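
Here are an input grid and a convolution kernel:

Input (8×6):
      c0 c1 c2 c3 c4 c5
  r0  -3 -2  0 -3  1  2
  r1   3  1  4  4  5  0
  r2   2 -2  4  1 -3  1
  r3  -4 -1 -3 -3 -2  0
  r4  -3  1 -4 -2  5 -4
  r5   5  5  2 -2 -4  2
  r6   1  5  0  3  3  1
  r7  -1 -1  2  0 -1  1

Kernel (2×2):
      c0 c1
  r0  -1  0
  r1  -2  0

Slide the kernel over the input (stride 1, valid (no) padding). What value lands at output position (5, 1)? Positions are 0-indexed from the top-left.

The receptive field on the input at this output position is [5 2 / 5 0]. Elementwise product with the kernel and sum: 5·-1 + 5·-2.

-15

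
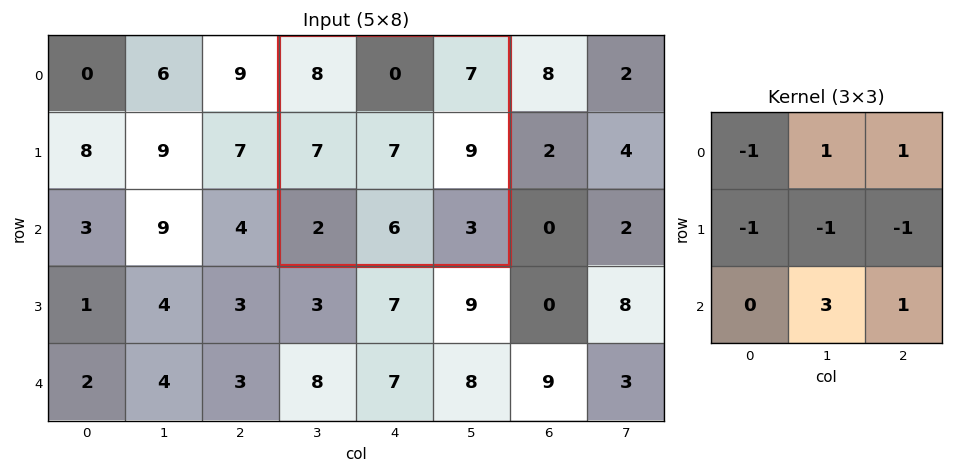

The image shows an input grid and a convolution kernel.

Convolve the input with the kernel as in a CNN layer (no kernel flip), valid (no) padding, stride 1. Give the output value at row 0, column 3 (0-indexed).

The receptive field on the input at this output position is [8 0 7 / 7 7 9 / 2 6 3]. Elementwise product with the kernel and sum: 8·-1 + 0·1 + 7·1 + 7·-1 + 7·-1 + 9·-1 + 6·3 + 3·1.

-3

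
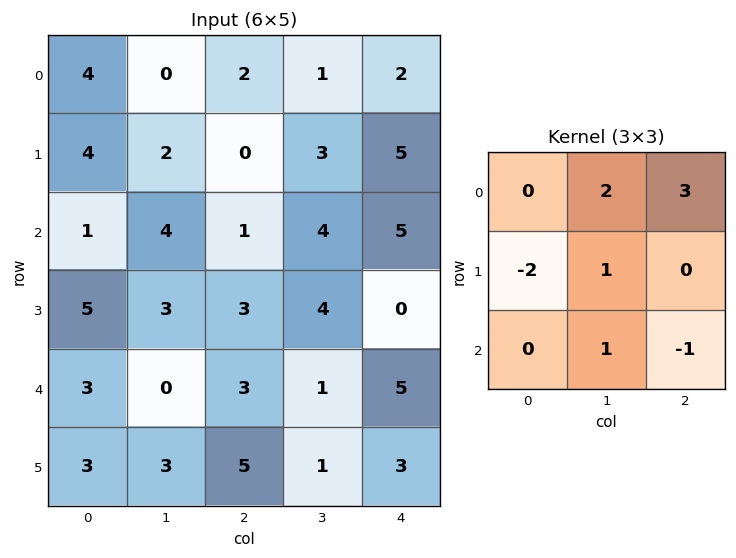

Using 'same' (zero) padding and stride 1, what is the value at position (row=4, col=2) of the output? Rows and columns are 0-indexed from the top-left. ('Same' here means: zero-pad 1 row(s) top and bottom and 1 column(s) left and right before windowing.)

25

The receptive field on the zero-padded input at this output position is [3 3 4 / 0 3 1 / 3 5 1]. Elementwise product with the kernel and sum: 3·2 + 4·3 + 0·-2 + 3·1 + 5·1 + 1·-1.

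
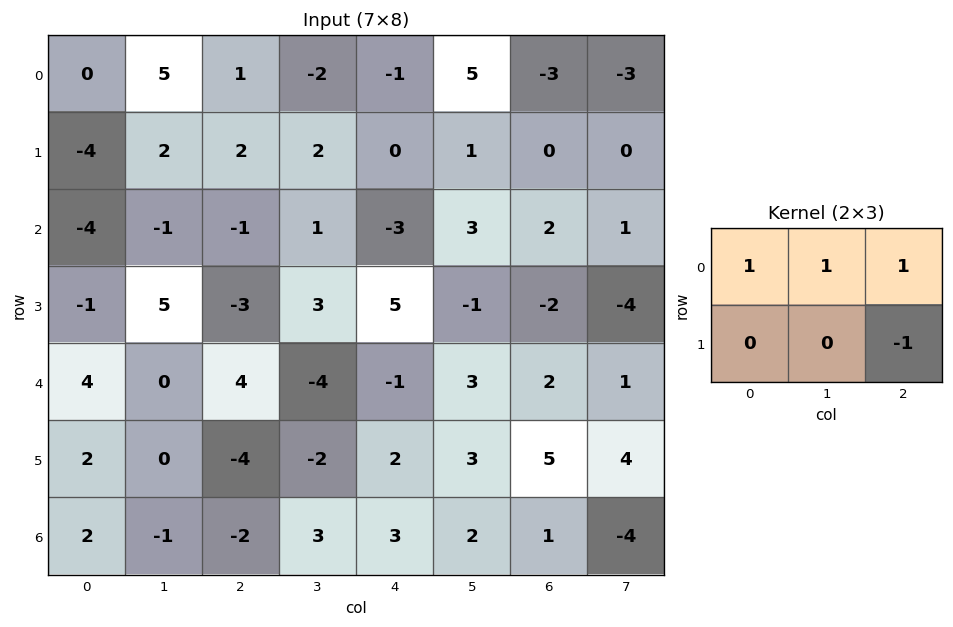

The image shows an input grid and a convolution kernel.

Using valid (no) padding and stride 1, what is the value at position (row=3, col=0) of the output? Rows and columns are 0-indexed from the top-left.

The receptive field on the input at this output position is [-1 5 -3 / 4 0 4]. Elementwise product with the kernel and sum: -1·1 + 5·1 + -3·1 + 4·-1.

-3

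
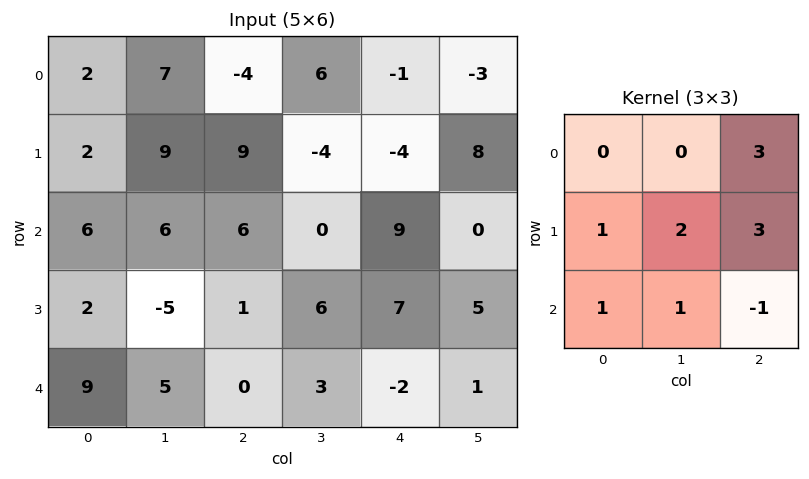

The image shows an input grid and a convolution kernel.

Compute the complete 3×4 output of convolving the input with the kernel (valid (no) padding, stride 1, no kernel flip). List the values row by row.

Output[0,0]: The receptive field on the input at this output position is [2 7 -4 / 2 9 9 / 6 6 6]. Elementwise product with the kernel and sum: -4·3 + 2·1 + 9·2 + 9·3 + 6·1 + 6·1 + 6·-1.

41 45 -17 12
59 -4 21 50
27 17 66 35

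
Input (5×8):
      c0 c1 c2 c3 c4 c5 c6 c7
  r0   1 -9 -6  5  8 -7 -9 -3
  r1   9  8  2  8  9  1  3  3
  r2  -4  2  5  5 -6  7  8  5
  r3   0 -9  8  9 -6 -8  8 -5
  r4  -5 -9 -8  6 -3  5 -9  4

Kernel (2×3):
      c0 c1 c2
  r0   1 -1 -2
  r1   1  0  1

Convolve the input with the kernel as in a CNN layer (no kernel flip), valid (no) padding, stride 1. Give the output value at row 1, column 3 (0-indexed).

The receptive field on the input at this output position is [8 9 1 / 5 -6 7]. Elementwise product with the kernel and sum: 8·1 + 9·-1 + 1·-2 + 5·1 + 7·1.

9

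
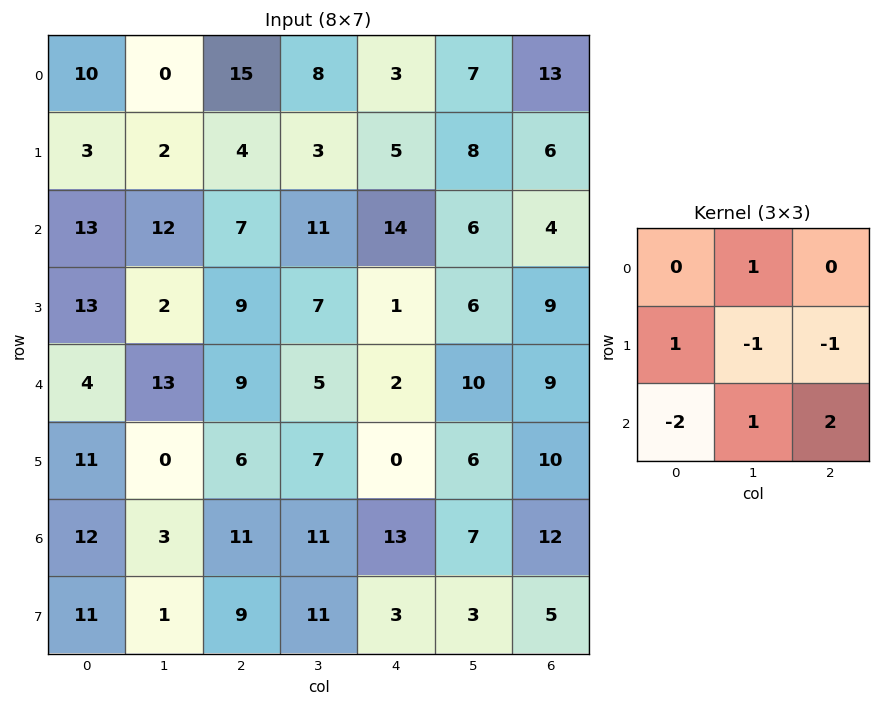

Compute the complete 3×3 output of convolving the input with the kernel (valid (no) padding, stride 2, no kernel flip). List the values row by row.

-3 29 -16
37 3 16
19 19 -1

Output[0,0]: The receptive field on the input at this output position is [10 0 15 / 3 2 4 / 13 12 7]. Elementwise product with the kernel and sum: 0·1 + 3·1 + 2·-1 + 4·-1 + 13·-2 + 12·1 + 7·2.
Output[0,1]: The receptive field on the input at this output position is [15 8 3 / 4 3 5 / 7 11 14]. Elementwise product with the kernel and sum: 8·1 + 4·1 + 3·-1 + 5·-1 + 7·-2 + 11·1 + 14·2.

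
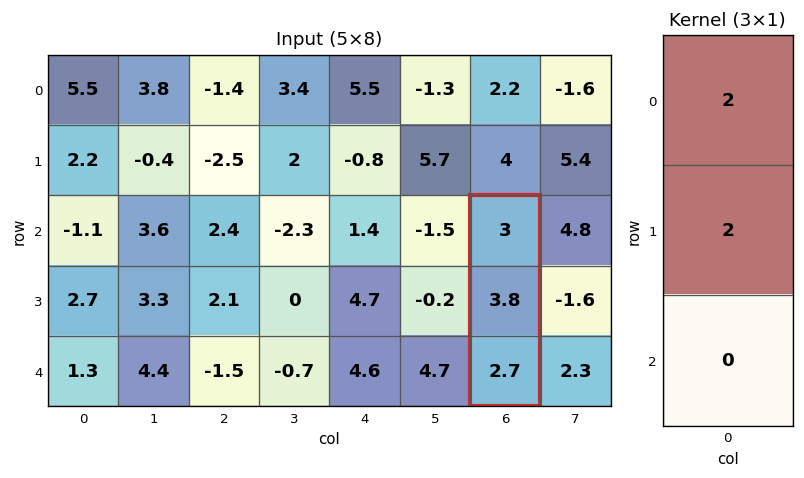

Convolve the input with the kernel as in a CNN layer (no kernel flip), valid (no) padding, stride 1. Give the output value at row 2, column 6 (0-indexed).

13.6

The receptive field on the input at this output position is [3 / 3.8 / 2.7]. Elementwise product with the kernel and sum: 3·2 + 3.8·2.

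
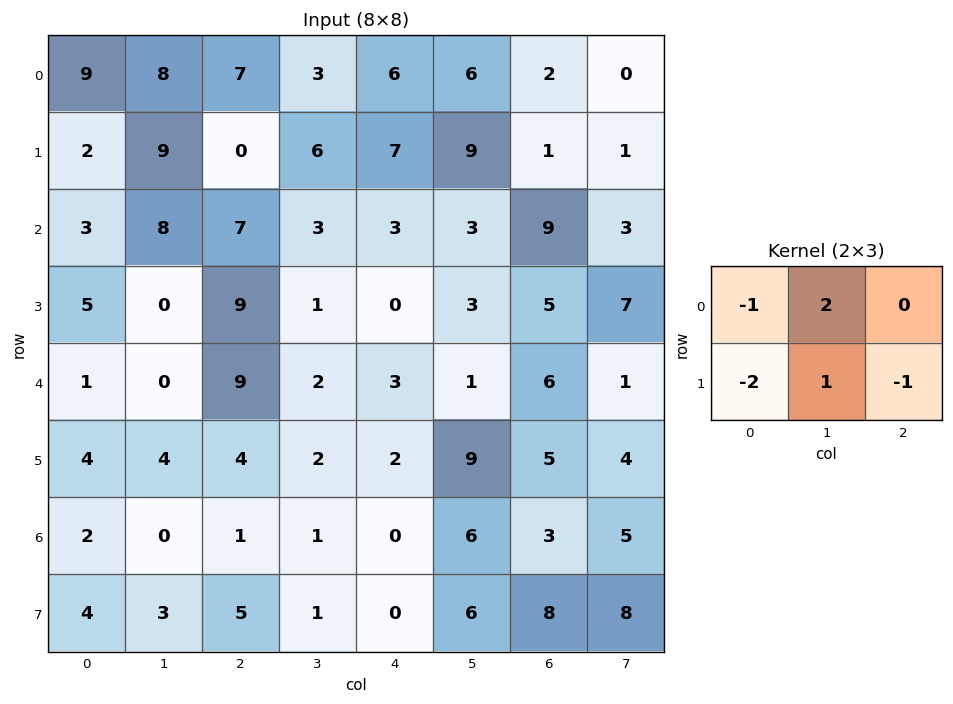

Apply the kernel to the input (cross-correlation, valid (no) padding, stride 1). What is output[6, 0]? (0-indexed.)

The receptive field on the input at this output position is [2 0 1 / 4 3 5]. Elementwise product with the kernel and sum: 2·-1 + 0·2 + 4·-2 + 3·1 + 5·-1.

-12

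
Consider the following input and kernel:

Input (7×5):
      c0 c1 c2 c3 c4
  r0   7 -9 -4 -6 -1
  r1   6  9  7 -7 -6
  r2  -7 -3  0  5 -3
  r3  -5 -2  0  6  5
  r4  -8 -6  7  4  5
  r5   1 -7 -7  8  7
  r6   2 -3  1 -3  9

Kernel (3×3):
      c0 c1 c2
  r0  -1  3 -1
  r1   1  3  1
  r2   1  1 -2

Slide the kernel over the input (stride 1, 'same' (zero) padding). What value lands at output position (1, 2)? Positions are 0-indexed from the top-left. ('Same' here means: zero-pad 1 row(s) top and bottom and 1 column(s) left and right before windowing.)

The receptive field on the zero-padded input at this output position is [-9 -4 -6 / 9 7 -7 / -3 0 5]. Elementwise product with the kernel and sum: -9·-1 + -4·3 + -6·-1 + 9·1 + 7·3 + -7·1 + -3·1 + 0·1 + 5·-2.

13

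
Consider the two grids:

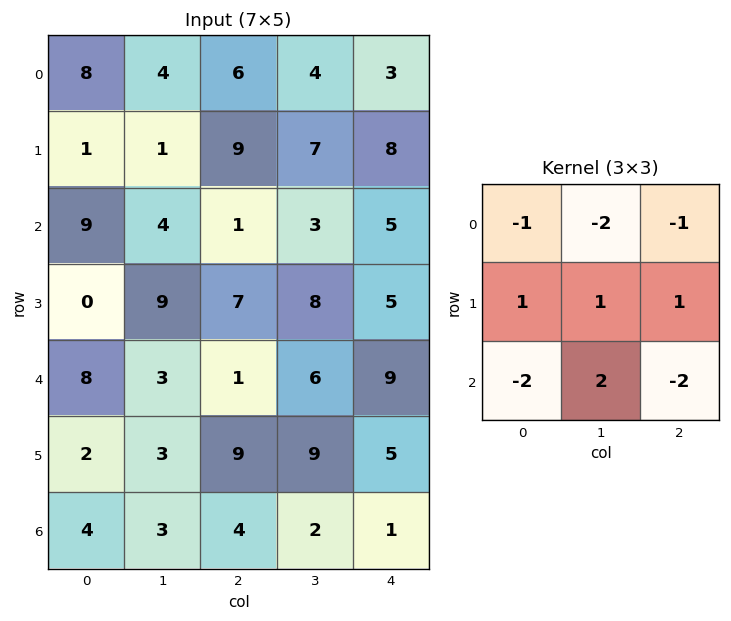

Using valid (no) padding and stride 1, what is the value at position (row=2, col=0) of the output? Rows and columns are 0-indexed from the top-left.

The receptive field on the input at this output position is [9 4 1 / 0 9 7 / 8 3 1]. Elementwise product with the kernel and sum: 9·-1 + 4·-2 + 1·-1 + 0·1 + 9·1 + 7·1 + 8·-2 + 3·2 + 1·-2.

-14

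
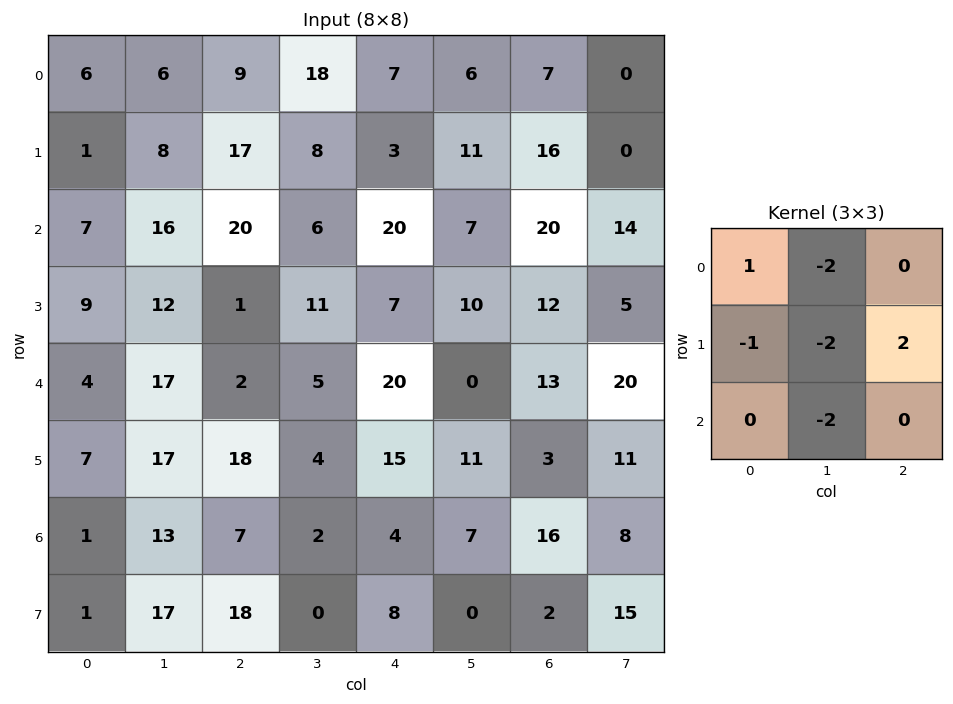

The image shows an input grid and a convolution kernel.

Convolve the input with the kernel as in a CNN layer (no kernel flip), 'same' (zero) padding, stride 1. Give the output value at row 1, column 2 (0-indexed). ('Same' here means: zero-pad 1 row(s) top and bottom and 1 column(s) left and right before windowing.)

-78

The receptive field on the zero-padded input at this output position is [6 9 18 / 8 17 8 / 16 20 6]. Elementwise product with the kernel and sum: 6·1 + 9·-2 + 8·-1 + 17·-2 + 8·2 + 20·-2.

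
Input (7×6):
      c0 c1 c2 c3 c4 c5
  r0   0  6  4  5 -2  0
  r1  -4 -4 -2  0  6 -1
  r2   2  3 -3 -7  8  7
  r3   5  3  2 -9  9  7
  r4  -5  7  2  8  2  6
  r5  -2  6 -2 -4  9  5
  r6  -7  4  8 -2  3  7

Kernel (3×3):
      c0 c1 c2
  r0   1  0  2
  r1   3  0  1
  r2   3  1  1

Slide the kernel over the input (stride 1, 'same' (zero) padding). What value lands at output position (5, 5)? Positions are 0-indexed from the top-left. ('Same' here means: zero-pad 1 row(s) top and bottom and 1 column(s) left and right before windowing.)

The receptive field on the zero-padded input at this output position is [2 6 0 / 9 5 0 / 3 7 0]. Elementwise product with the kernel and sum: 2·1 + 0·2 + 9·3 + 0·1 + 3·3 + 7·1 + 0·1.

45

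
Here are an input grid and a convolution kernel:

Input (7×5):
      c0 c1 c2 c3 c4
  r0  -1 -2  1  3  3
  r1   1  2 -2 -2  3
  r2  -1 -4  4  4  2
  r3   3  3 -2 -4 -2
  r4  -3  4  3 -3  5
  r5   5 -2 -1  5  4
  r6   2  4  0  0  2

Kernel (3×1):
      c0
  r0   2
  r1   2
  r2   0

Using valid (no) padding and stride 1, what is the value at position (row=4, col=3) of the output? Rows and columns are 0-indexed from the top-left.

The receptive field on the input at this output position is [-3 / 5 / 0]. Elementwise product with the kernel and sum: -3·2 + 5·2.

4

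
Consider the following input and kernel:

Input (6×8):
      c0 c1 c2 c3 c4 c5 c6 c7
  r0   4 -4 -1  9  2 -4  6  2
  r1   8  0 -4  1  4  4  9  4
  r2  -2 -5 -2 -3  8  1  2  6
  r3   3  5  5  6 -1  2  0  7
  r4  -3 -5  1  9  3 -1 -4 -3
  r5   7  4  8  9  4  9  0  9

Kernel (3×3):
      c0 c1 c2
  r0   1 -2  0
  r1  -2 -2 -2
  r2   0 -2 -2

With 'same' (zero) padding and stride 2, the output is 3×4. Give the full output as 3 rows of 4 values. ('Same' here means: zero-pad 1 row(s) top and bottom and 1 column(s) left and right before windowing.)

-16 -2 -30 -34
-18 6 -21 -46
-12 -49 -40 0

Output[0,0]: The receptive field on the zero-padded input at this output position is [0 0 0 / 0 4 -4 / 0 8 0]. Elementwise product with the kernel and sum: 0·1 + 0·-2 + 0·-2 + 4·-2 + -4·-2 + 8·-2 + 0·-2.
Output[0,1]: The receptive field on the zero-padded input at this output position is [0 0 0 / -4 -1 9 / 0 -4 1]. Elementwise product with the kernel and sum: 0·1 + 0·-2 + -4·-2 + -1·-2 + 9·-2 + -4·-2 + 1·-2.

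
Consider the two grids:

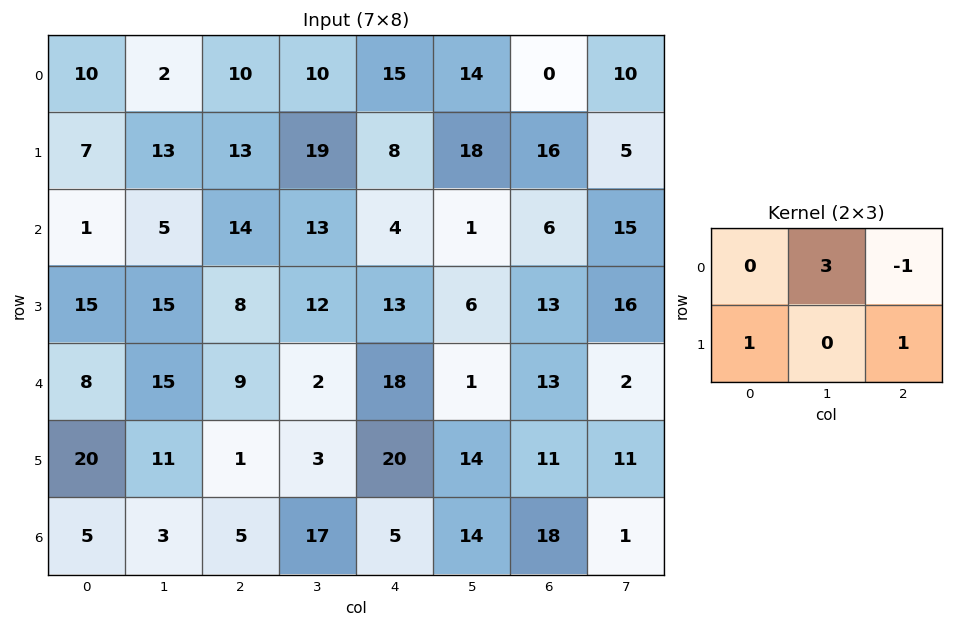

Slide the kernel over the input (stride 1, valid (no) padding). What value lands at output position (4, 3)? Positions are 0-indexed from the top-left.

70

The receptive field on the input at this output position is [2 18 1 / 3 20 14]. Elementwise product with the kernel and sum: 18·3 + 1·-1 + 3·1 + 14·1.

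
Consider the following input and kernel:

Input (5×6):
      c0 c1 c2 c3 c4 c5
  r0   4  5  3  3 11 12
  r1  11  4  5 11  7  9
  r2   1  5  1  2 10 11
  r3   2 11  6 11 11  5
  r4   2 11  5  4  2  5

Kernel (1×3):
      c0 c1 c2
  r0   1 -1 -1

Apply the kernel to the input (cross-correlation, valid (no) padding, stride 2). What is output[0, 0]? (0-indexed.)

-4

The receptive field on the input at this output position is [4 5 3]. Elementwise product with the kernel and sum: 4·1 + 5·-1 + 3·-1.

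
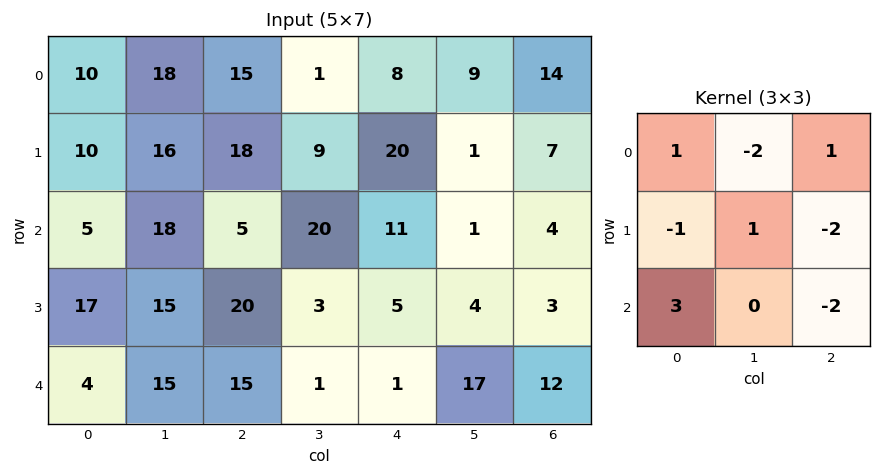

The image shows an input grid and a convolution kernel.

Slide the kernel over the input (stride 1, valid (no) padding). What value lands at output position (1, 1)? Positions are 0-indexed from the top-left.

-25

The receptive field on the input at this output position is [16 18 9 / 18 5 20 / 15 20 3]. Elementwise product with the kernel and sum: 16·1 + 18·-2 + 9·1 + 18·-1 + 5·1 + 20·-2 + 15·3 + 3·-2.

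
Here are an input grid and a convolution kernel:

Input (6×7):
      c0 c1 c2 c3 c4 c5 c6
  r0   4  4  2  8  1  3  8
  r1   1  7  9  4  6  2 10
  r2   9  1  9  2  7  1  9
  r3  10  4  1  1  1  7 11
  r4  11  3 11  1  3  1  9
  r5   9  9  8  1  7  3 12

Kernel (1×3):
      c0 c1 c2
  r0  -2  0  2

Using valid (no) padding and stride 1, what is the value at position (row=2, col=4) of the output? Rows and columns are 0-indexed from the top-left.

The receptive field on the input at this output position is [7 1 9]. Elementwise product with the kernel and sum: 7·-2 + 9·2.

4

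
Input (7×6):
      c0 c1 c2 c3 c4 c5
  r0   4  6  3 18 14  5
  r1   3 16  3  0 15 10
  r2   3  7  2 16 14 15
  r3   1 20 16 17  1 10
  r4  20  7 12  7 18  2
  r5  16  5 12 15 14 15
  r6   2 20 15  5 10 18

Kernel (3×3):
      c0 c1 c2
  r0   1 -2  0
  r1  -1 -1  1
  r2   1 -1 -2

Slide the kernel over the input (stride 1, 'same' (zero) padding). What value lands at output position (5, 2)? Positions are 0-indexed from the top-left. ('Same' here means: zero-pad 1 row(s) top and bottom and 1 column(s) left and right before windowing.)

-24

The receptive field on the zero-padded input at this output position is [7 12 7 / 5 12 15 / 20 15 5]. Elementwise product with the kernel and sum: 7·1 + 12·-2 + 5·-1 + 12·-1 + 15·1 + 20·1 + 15·-1 + 5·-2.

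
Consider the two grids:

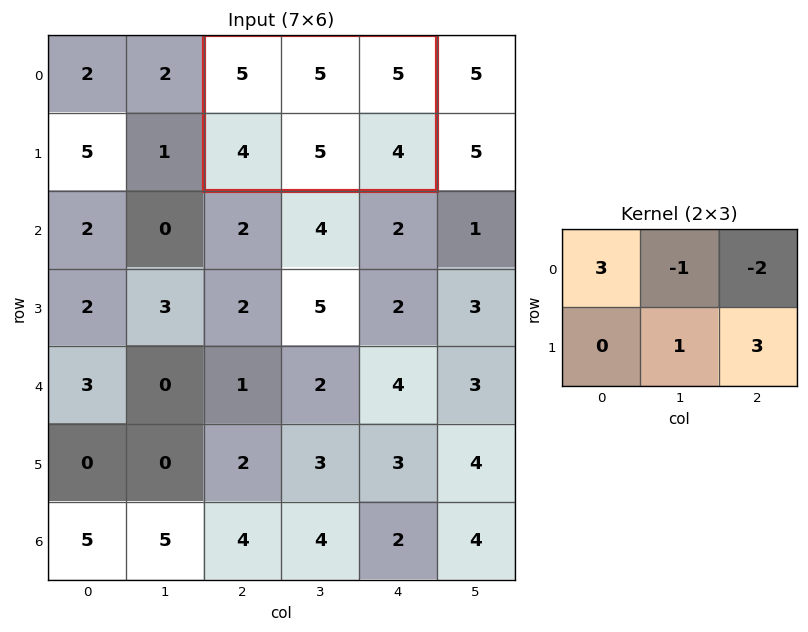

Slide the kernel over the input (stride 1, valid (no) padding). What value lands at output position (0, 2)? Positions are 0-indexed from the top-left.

The receptive field on the input at this output position is [5 5 5 / 4 5 4]. Elementwise product with the kernel and sum: 5·3 + 5·-1 + 5·-2 + 5·1 + 4·3.

17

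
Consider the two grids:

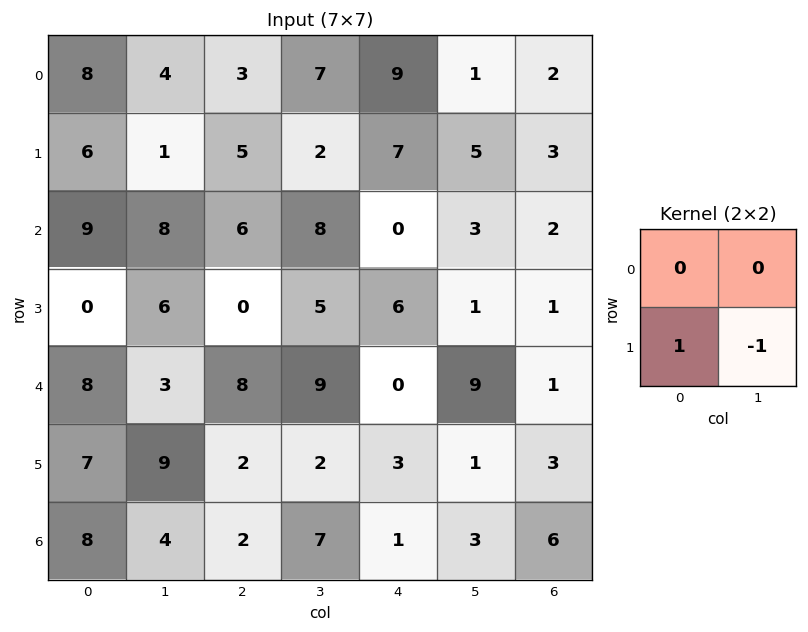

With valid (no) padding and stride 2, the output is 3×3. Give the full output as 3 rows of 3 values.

Output[0,0]: The receptive field on the input at this output position is [8 4 / 6 1]. Elementwise product with the kernel and sum: 6·1 + 1·-1.

5 3 2
-6 -5 5
-2 0 2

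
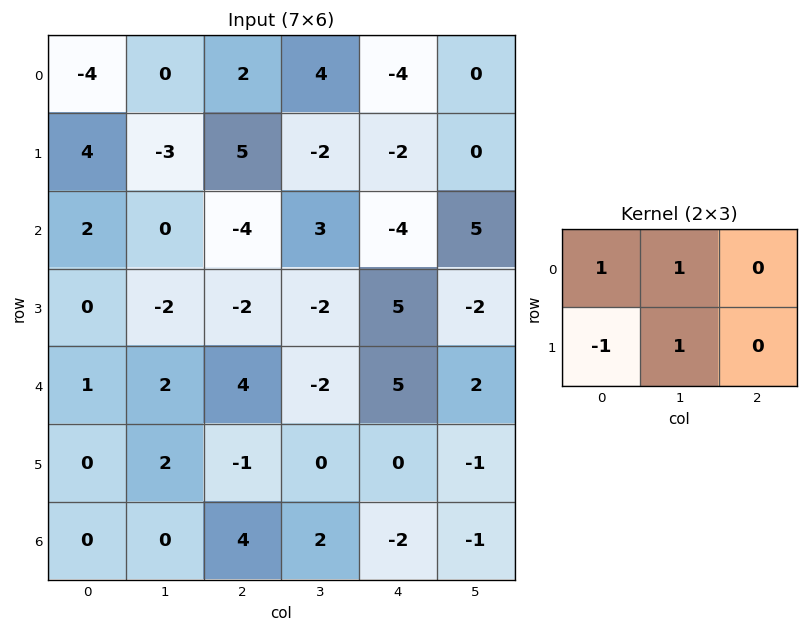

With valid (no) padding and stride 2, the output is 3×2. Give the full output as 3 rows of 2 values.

Output[0,0]: The receptive field on the input at this output position is [-4 0 2 / 4 -3 5]. Elementwise product with the kernel and sum: -4·1 + 0·1 + 4·-1 + -3·1.

-11 -1
0 -1
5 3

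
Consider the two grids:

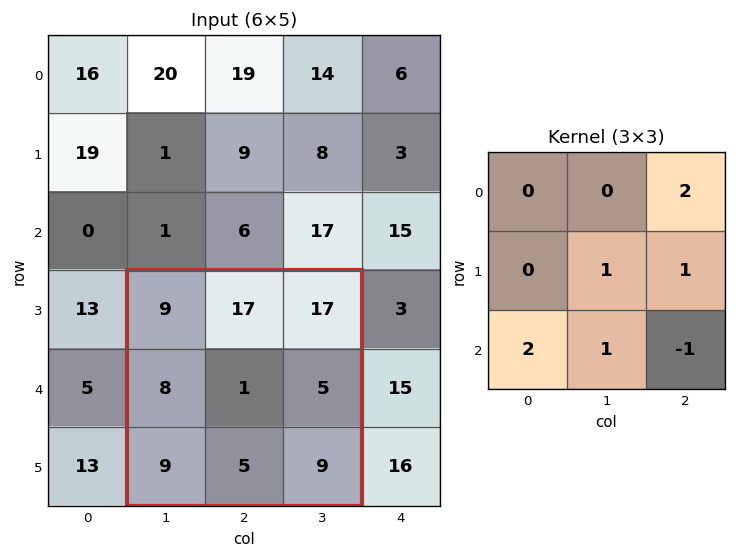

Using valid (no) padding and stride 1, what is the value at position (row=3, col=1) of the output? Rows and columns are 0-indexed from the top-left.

The receptive field on the input at this output position is [9 17 17 / 8 1 5 / 9 5 9]. Elementwise product with the kernel and sum: 17·2 + 1·1 + 5·1 + 9·2 + 5·1 + 9·-1.

54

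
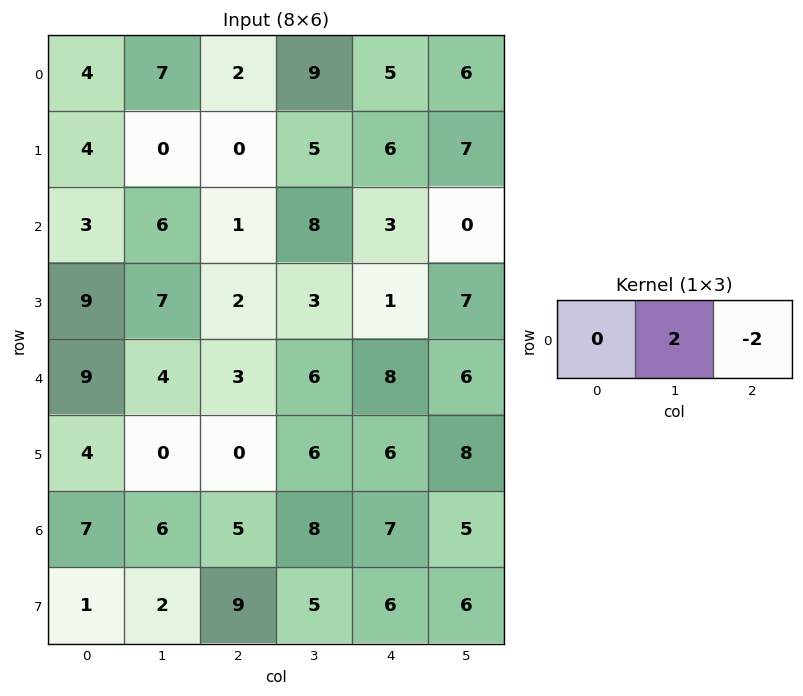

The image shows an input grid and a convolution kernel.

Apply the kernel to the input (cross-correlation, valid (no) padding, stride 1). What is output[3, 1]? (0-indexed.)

-2

The receptive field on the input at this output position is [7 2 3]. Elementwise product with the kernel and sum: 2·2 + 3·-2.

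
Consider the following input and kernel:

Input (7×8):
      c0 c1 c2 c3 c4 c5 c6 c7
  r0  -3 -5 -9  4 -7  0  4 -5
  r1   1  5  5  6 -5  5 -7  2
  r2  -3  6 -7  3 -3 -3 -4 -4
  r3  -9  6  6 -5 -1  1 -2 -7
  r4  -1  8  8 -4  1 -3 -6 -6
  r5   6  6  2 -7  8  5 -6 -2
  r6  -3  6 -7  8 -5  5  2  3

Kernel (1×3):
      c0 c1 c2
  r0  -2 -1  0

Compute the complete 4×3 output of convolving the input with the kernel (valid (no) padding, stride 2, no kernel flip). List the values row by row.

11 14 14
0 11 9
-6 -12 1
0 6 5

Output[0,0]: The receptive field on the input at this output position is [-3 -5 -9]. Elementwise product with the kernel and sum: -3·-2 + -5·-1.
Output[0,1]: The receptive field on the input at this output position is [-9 4 -7]. Elementwise product with the kernel and sum: -9·-2 + 4·-1.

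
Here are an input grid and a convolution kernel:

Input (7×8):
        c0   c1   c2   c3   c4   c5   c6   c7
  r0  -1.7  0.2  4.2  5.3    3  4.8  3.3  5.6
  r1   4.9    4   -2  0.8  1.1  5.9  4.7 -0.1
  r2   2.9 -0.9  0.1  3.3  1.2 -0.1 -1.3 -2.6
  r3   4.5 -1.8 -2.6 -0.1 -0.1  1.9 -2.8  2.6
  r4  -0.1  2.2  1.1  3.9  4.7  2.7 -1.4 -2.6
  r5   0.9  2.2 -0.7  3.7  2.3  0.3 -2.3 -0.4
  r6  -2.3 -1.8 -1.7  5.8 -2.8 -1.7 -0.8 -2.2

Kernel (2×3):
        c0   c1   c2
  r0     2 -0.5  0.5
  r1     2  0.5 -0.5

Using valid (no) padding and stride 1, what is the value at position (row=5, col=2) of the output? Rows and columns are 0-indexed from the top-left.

The receptive field on the input at this output position is [-0.7 3.7 2.3 / -1.7 5.8 -2.8]. Elementwise product with the kernel and sum: -0.7·2 + 3.7·-0.5 + 2.3·0.5 + -1.7·2 + 5.8·0.5 + -2.8·-0.5.

-1.2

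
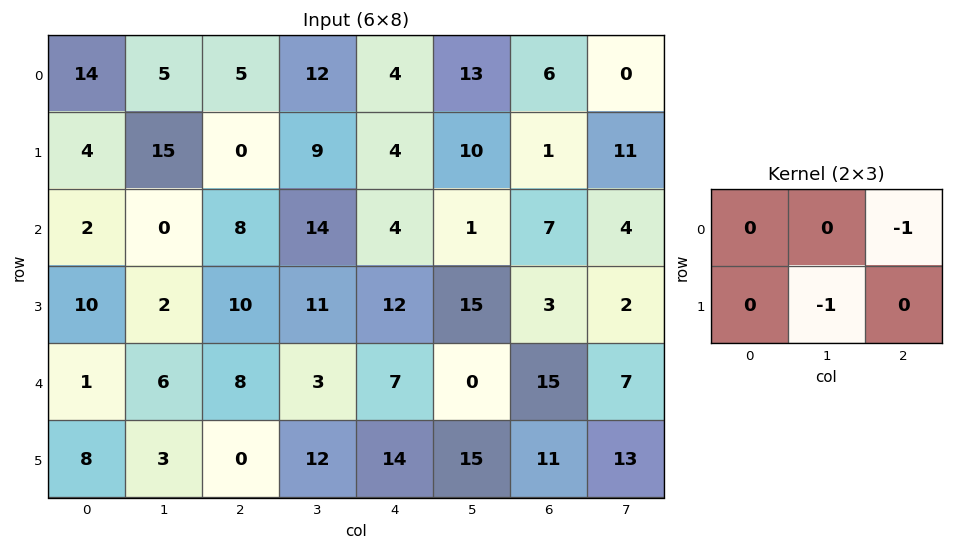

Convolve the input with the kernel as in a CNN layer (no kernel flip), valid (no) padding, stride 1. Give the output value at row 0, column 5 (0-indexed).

-1

The receptive field on the input at this output position is [13 6 0 / 10 1 11]. Elementwise product with the kernel and sum: 0·-1 + 1·-1.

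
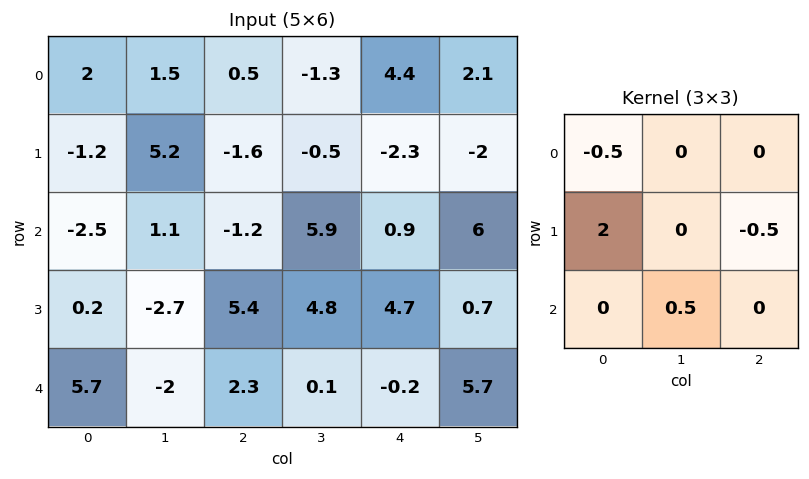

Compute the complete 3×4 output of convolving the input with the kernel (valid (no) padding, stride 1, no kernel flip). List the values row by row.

Output[0,0]: The receptive field on the input at this output position is [2 1.5 0.5 / -1.2 5.2 -1.6 / -2.5 1.1 -1.2]. Elementwise product with the kernel and sum: 2·-0.5 + -1.2·2 + -1.6·-0.5 + 1.1·0.5.

-2.05 9.3 0.65 1.1
-5.15 -0.65 0.35 11.4
-2.05 -7.2 9.1 6.2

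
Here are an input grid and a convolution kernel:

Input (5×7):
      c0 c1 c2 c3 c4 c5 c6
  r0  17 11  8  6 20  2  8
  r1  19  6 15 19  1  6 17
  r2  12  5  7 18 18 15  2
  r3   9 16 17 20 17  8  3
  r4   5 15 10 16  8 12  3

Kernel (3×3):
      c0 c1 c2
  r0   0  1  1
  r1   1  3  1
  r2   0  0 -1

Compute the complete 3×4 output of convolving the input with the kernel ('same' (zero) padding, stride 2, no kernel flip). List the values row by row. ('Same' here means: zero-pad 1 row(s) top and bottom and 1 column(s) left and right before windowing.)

Output[0,0]: The receptive field on the zero-padded input at this output position is [0 0 0 / 0 17 11 / 0 19 6]. Elementwise product with the kernel and sum: 0·1 + 0·1 + 0·1 + 17·3 + 11·1 + 6·-1.

56 22 62 26
50 58 86 38
55 98 77 24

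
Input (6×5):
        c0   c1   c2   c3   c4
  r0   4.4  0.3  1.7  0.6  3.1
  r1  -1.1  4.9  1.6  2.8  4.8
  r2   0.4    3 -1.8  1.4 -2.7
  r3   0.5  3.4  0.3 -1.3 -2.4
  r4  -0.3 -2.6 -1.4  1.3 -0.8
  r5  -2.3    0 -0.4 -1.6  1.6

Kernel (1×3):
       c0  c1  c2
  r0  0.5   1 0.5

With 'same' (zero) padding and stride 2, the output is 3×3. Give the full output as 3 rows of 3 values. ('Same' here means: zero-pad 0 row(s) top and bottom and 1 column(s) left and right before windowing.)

Output[0,0]: The receptive field on the zero-padded input at this output position is [0 4.4 0.3]. Elementwise product with the kernel and sum: 0·0.5 + 4.4·1 + 0.3·0.5.
Output[0,1]: The receptive field on the zero-padded input at this output position is [0.3 1.7 0.6]. Elementwise product with the kernel and sum: 0.3·0.5 + 1.7·1 + 0.6·0.5.

4.55 2.15 3.4
1.9 0.4 -2
-1.6 -2.05 -0.15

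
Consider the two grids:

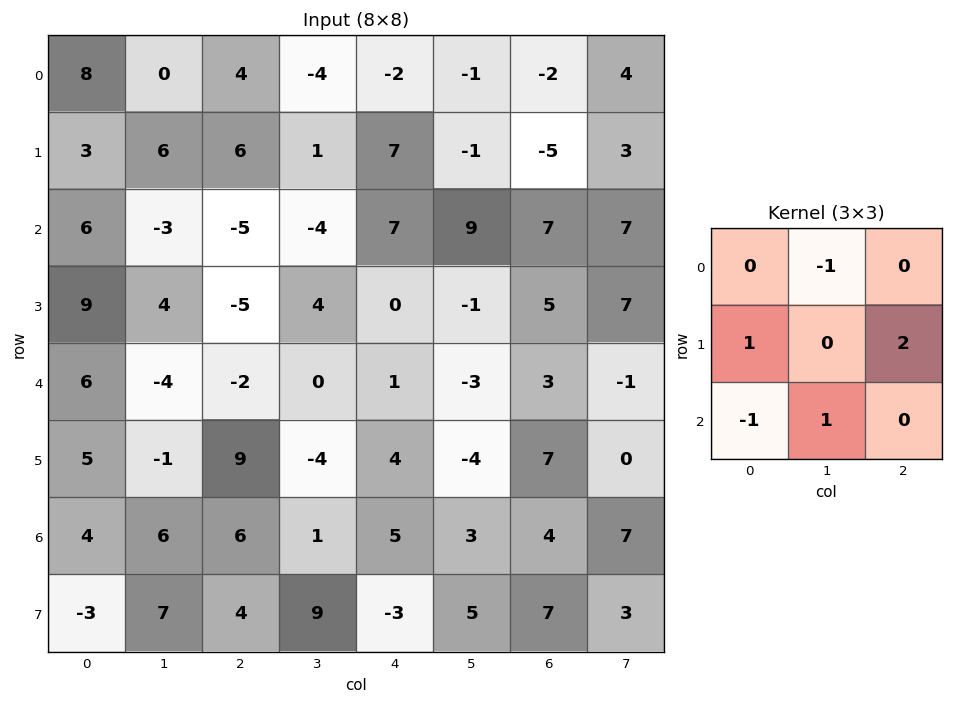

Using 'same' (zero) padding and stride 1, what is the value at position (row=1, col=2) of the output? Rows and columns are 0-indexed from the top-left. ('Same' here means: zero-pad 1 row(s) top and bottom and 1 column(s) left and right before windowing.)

2

The receptive field on the zero-padded input at this output position is [0 4 -4 / 6 6 1 / -3 -5 -4]. Elementwise product with the kernel and sum: 4·-1 + 6·1 + 1·2 + -3·-1 + -5·1.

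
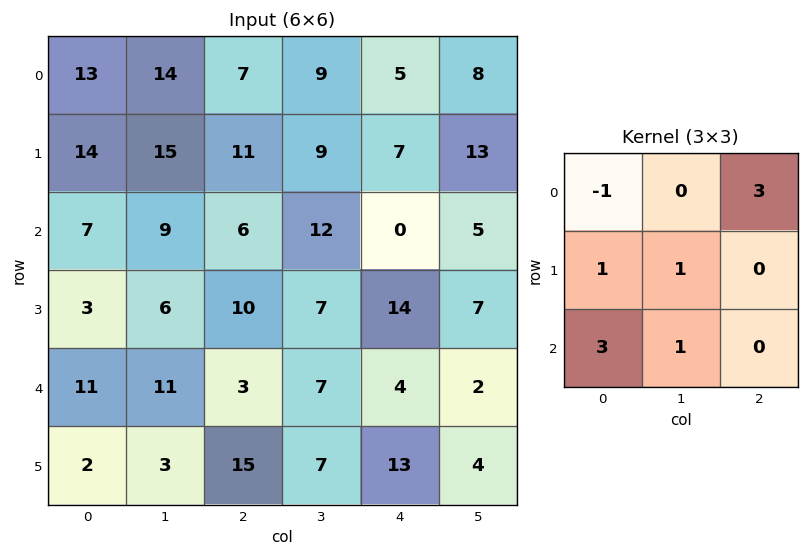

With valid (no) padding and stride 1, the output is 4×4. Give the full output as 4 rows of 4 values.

Output[0,0]: The receptive field on the input at this output position is [13 14 7 / 14 15 11 / 7 9 6]. Elementwise product with the kernel and sum: 13·-1 + 7·3 + 14·1 + 15·1 + 7·3 + 9·1.

67 72 58 67
50 55 65 77
64 79 27 49
58 53 94 59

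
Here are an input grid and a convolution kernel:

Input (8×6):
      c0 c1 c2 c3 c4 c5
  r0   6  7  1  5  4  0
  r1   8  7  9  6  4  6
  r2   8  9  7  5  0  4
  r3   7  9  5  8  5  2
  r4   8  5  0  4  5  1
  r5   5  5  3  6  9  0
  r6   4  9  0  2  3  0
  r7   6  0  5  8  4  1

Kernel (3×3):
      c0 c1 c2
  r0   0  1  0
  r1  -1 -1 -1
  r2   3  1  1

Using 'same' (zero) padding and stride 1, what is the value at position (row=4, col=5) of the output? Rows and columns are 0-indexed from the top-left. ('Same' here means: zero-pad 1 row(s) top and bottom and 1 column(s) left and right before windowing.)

23

The receptive field on the zero-padded input at this output position is [5 2 0 / 5 1 0 / 9 0 0]. Elementwise product with the kernel and sum: 2·1 + 5·-1 + 1·-1 + 0·-1 + 9·3 + 0·1 + 0·1.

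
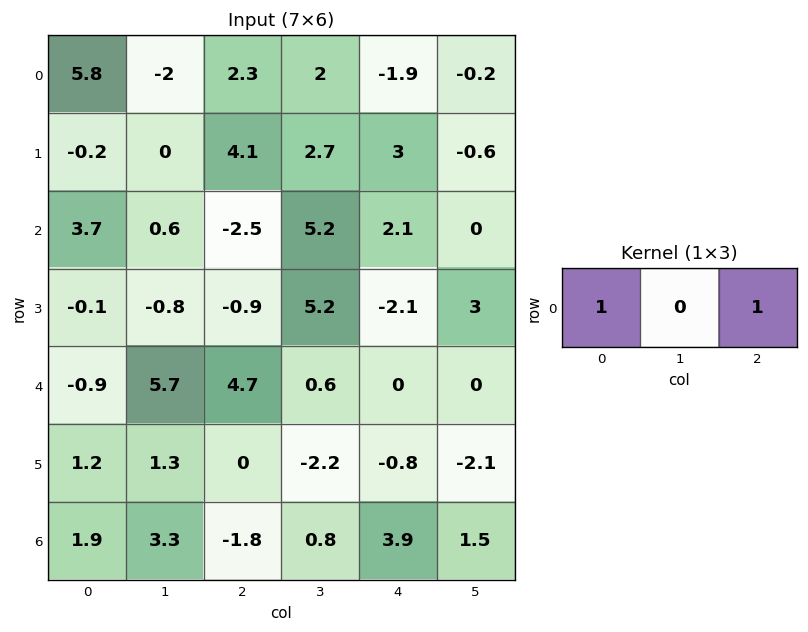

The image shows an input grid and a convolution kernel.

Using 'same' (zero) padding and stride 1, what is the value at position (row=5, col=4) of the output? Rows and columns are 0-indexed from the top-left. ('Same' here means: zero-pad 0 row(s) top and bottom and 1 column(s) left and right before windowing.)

-4.3

The receptive field on the zero-padded input at this output position is [-2.2 -0.8 -2.1]. Elementwise product with the kernel and sum: -2.2·1 + -2.1·1.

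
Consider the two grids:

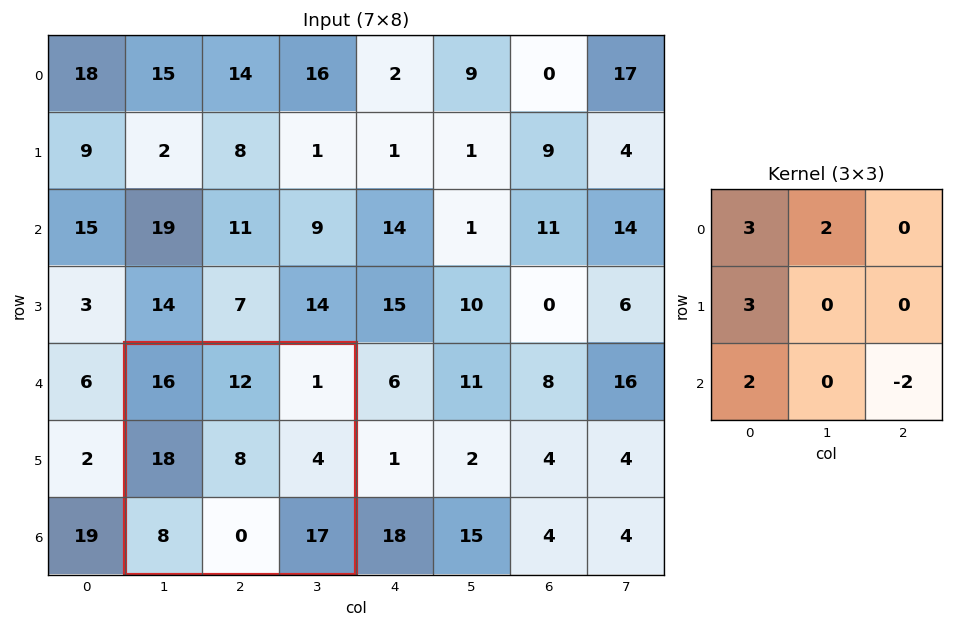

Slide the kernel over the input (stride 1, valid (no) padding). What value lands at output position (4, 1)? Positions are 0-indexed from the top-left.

108

The receptive field on the input at this output position is [16 12 1 / 18 8 4 / 8 0 17]. Elementwise product with the kernel and sum: 16·3 + 12·2 + 18·3 + 8·2 + 17·-2.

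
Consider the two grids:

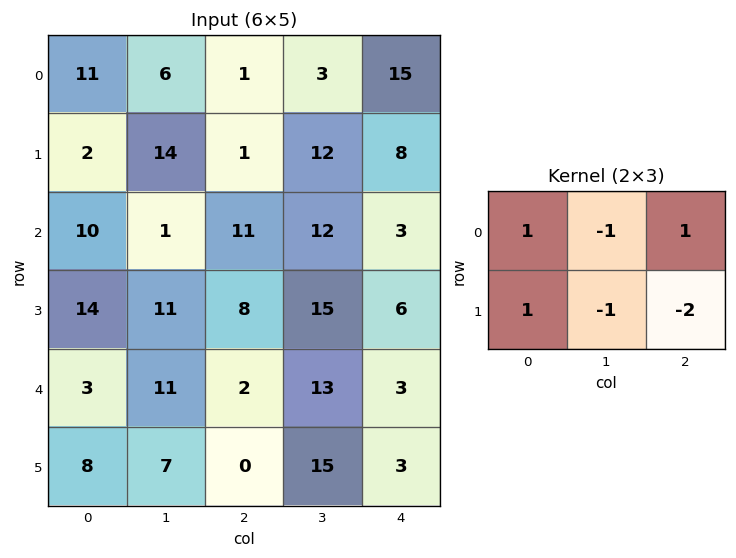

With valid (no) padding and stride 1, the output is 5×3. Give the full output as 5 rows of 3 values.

-8 -3 -14
-24 -9 -10
7 -25 -17
-1 1 -18
-5 -1 -29

Output[0,0]: The receptive field on the input at this output position is [11 6 1 / 2 14 1]. Elementwise product with the kernel and sum: 11·1 + 6·-1 + 1·1 + 2·1 + 14·-1 + 1·-2.
Output[0,1]: The receptive field on the input at this output position is [6 1 3 / 14 1 12]. Elementwise product with the kernel and sum: 6·1 + 1·-1 + 3·1 + 14·1 + 1·-1 + 12·-2.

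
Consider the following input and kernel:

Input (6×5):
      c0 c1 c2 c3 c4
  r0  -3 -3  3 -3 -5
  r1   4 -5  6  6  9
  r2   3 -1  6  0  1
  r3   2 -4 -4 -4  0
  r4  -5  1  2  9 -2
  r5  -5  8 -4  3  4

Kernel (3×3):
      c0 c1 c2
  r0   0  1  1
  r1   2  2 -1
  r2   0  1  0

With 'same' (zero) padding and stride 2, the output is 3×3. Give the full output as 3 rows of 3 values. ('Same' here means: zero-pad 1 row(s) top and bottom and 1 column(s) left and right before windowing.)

1 9 -7
8 18 11
-18 -15 18

Output[0,0]: The receptive field on the zero-padded input at this output position is [0 0 0 / 0 -3 -3 / 0 4 -5]. Elementwise product with the kernel and sum: 0·1 + 0·1 + 0·2 + -3·2 + -3·-1 + 4·1.
Output[0,1]: The receptive field on the zero-padded input at this output position is [0 0 0 / -3 3 -3 / -5 6 6]. Elementwise product with the kernel and sum: 0·1 + 0·1 + -3·2 + 3·2 + -3·-1 + 6·1.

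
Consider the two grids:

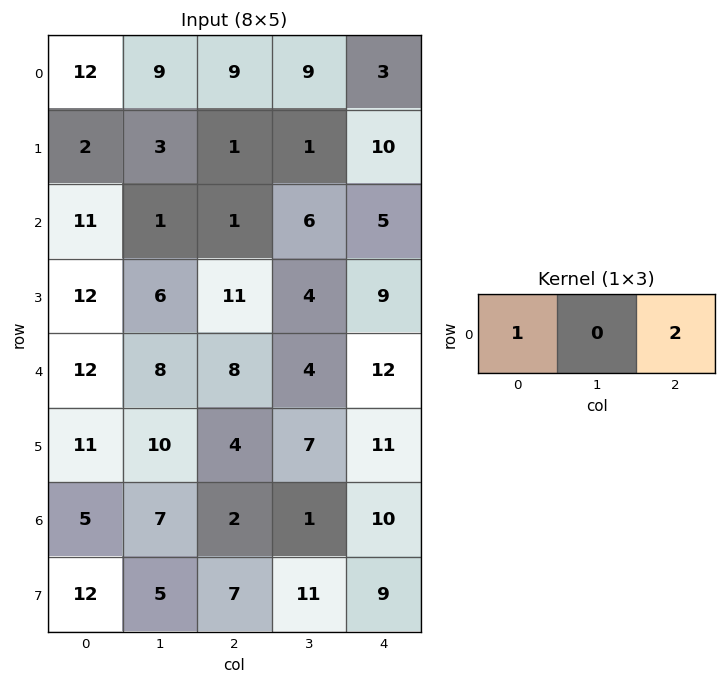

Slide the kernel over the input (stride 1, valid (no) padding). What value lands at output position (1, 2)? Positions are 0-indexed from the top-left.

21

The receptive field on the input at this output position is [1 1 10]. Elementwise product with the kernel and sum: 1·1 + 10·2.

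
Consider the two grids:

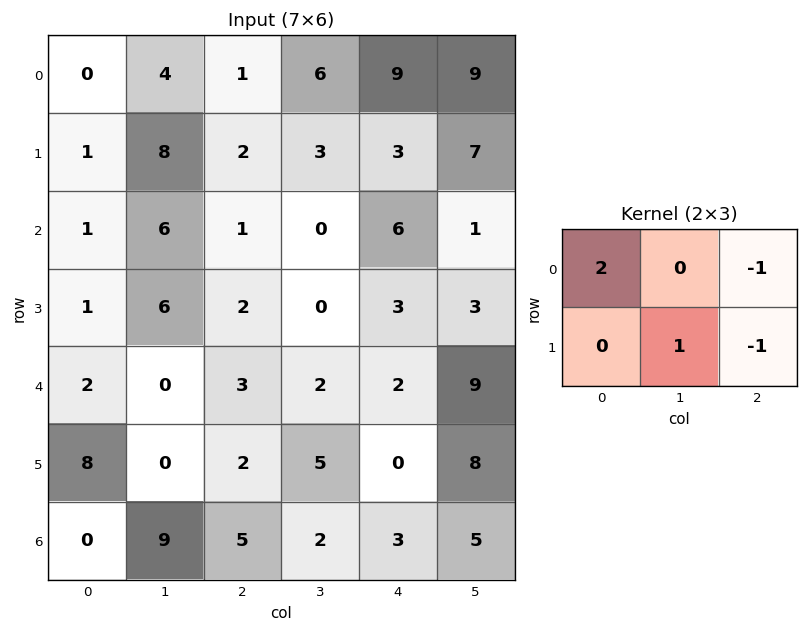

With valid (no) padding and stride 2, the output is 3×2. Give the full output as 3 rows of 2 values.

5 -7
5 -7
-1 9

Output[0,0]: The receptive field on the input at this output position is [0 4 1 / 1 8 2]. Elementwise product with the kernel and sum: 0·2 + 1·-1 + 8·1 + 2·-1.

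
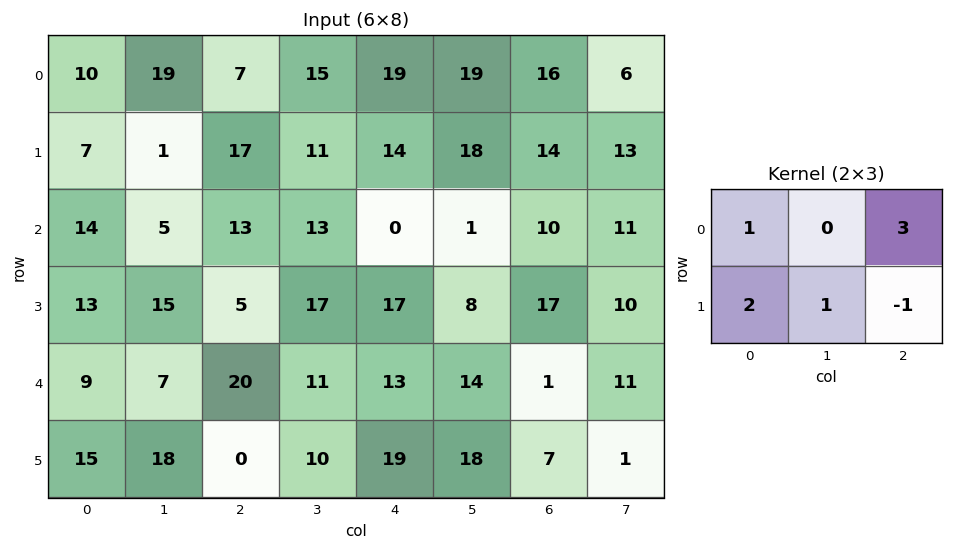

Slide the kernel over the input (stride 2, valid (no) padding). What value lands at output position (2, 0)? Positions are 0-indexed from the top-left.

The receptive field on the input at this output position is [9 7 20 / 15 18 0]. Elementwise product with the kernel and sum: 9·1 + 20·3 + 15·2 + 18·1 + 0·-1.

117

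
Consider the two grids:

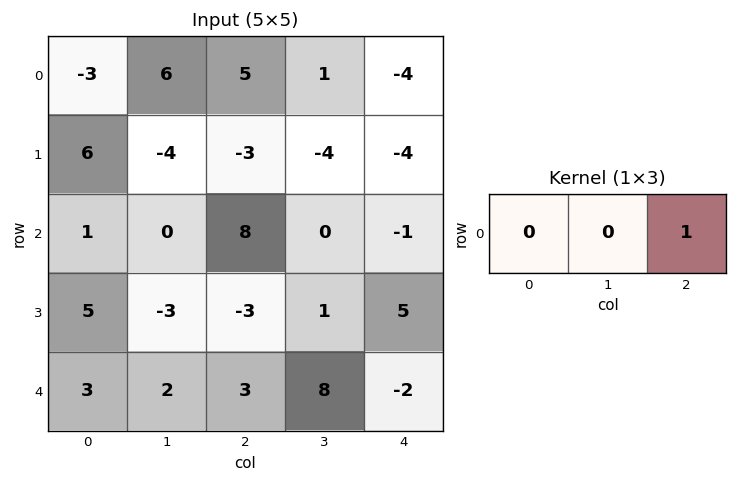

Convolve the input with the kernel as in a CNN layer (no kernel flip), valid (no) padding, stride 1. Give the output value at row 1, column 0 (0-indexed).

-3

The receptive field on the input at this output position is [6 -4 -3]. Elementwise product with the kernel and sum: -3·1.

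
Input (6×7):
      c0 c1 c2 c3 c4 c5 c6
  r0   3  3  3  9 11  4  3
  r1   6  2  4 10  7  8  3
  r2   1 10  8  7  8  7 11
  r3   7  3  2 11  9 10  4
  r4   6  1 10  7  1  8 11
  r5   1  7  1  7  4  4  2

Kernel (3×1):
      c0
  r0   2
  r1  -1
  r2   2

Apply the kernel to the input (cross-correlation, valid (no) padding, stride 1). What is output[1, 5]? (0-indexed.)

29

The receptive field on the input at this output position is [8 / 7 / 10]. Elementwise product with the kernel and sum: 8·2 + 7·-1 + 10·2.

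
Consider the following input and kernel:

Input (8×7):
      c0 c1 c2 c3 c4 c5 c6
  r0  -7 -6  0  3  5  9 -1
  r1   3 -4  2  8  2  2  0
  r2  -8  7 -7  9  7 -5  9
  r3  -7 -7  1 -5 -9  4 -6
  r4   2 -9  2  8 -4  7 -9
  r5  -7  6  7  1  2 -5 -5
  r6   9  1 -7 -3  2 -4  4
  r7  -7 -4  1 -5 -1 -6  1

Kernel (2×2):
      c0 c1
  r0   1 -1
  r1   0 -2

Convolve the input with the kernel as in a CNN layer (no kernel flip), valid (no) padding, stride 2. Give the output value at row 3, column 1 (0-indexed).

The receptive field on the input at this output position is [-7 -3 / 1 -5]. Elementwise product with the kernel and sum: -7·1 + -3·-1 + -5·-2.

6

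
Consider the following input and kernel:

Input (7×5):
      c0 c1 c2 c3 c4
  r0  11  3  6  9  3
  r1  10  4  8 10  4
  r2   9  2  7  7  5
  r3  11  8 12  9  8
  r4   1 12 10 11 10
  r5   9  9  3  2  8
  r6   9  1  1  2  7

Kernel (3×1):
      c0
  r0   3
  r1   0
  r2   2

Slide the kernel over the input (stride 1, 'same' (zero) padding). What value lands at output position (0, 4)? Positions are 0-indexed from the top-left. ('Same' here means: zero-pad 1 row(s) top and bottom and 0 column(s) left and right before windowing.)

The receptive field on the zero-padded input at this output position is [0 / 3 / 4]. Elementwise product with the kernel and sum: 0·3 + 4·2.

8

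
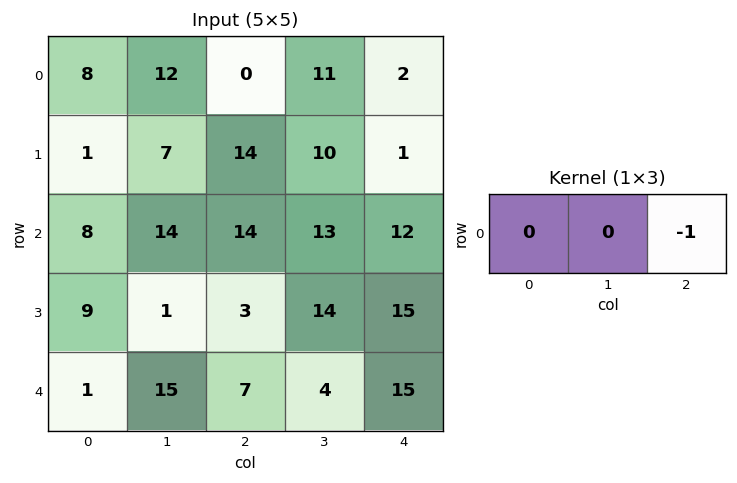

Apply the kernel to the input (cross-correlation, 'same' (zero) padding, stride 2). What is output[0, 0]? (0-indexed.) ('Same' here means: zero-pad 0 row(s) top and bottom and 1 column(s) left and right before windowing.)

-12

The receptive field on the zero-padded input at this output position is [0 8 12]. Elementwise product with the kernel and sum: 12·-1.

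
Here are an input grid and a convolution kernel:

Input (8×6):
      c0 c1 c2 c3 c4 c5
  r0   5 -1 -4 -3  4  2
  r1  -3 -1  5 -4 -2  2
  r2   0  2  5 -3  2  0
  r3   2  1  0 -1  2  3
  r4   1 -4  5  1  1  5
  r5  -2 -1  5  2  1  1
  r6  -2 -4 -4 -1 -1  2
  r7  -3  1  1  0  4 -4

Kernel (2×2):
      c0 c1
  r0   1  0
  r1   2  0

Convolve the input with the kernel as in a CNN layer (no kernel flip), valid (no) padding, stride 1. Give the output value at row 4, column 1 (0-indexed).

The receptive field on the input at this output position is [-4 5 / -1 5]. Elementwise product with the kernel and sum: -4·1 + -1·2.

-6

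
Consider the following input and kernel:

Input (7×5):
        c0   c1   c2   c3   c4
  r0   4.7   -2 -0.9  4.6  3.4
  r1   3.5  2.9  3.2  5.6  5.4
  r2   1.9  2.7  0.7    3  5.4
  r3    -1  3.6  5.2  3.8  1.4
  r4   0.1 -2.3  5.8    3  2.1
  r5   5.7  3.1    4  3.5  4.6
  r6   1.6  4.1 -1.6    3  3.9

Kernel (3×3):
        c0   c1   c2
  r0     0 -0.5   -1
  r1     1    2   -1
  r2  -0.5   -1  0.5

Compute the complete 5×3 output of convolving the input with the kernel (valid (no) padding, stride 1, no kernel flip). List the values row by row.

Output[0,0]: The receptive field on the input at this output position is [4.7 -2 -0.9 / 3.5 2.9 3.2 / 1.9 2.7 0.7]. Elementwise product with the kernel and sum: -2·-0.5 + -0.9·-1 + 3.5·1 + 2.9·2 + 3.2·-1 + 1.9·-0.5 + 2.7·-1 + 0.7·0.5.

4.7 -1 2.65
1.45 -11.2 -12.6
4.1 3.7 -0.35
-21.25 -3.9 3.2
-2.45 2.75 2.55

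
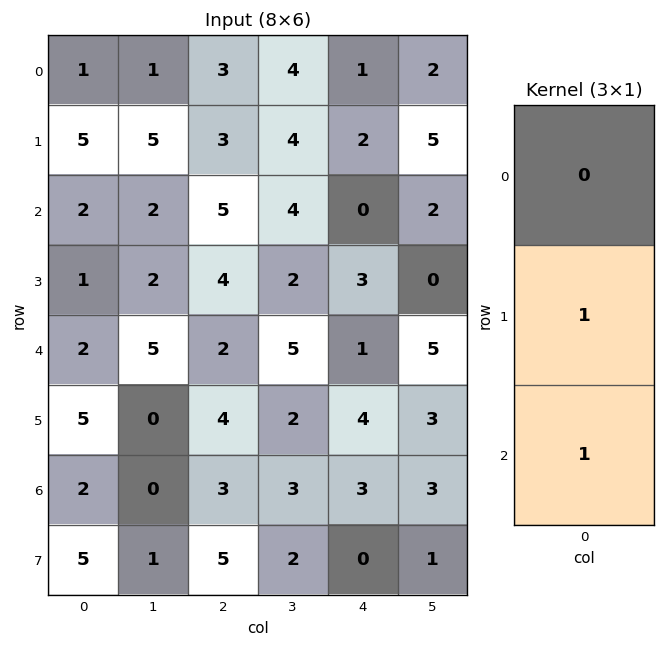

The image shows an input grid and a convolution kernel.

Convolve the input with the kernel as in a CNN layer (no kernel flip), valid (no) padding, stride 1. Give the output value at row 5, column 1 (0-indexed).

The receptive field on the input at this output position is [0 / 0 / 1]. Elementwise product with the kernel and sum: 0·1 + 1·1.

1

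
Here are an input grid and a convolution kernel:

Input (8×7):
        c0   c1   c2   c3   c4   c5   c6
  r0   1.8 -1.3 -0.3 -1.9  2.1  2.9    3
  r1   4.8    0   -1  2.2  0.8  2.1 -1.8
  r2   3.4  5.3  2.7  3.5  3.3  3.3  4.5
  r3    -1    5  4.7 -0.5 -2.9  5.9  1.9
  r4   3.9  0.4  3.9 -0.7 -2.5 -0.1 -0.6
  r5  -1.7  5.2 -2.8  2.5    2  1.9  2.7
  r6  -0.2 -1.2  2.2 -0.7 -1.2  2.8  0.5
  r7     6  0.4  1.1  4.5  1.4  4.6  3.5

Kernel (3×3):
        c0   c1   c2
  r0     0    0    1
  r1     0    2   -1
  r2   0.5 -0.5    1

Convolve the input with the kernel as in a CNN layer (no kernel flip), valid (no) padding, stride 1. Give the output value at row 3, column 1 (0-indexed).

14.5

The receptive field on the input at this output position is [5 4.7 -0.5 / 0.4 3.9 -0.7 / 5.2 -2.8 2.5]. Elementwise product with the kernel and sum: -0.5·1 + 3.9·2 + -0.7·-1 + 5.2·0.5 + -2.8·-0.5 + 2.5·1.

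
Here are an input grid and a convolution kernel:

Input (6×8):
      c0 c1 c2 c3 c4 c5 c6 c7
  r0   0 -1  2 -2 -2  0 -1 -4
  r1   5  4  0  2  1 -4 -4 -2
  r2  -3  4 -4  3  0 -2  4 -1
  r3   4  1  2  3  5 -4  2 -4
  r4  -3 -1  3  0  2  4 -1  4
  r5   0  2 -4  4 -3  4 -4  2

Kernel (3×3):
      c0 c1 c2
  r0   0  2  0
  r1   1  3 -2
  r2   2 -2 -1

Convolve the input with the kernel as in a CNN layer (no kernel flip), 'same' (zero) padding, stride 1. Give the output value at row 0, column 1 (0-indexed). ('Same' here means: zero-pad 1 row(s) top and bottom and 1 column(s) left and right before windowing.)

-5

The receptive field on the zero-padded input at this output position is [0 0 0 / 0 -1 2 / 5 4 0]. Elementwise product with the kernel and sum: 0·2 + 0·1 + -1·3 + 2·-2 + 5·2 + 4·-2 + 0·-1.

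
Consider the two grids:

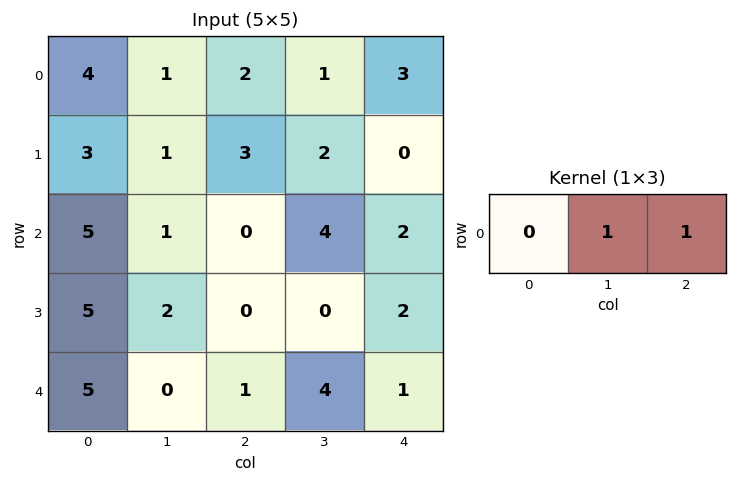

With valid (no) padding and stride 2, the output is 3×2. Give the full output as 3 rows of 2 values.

Output[0,0]: The receptive field on the input at this output position is [4 1 2]. Elementwise product with the kernel and sum: 1·1 + 2·1.

3 4
1 6
1 5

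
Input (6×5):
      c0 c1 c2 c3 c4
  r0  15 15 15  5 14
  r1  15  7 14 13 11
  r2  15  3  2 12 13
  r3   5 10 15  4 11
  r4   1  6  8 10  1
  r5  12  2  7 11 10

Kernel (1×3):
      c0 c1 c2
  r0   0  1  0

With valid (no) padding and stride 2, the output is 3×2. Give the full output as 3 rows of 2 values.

15 5
3 12
6 10

Output[0,0]: The receptive field on the input at this output position is [15 15 15]. Elementwise product with the kernel and sum: 15·1.
Output[0,1]: The receptive field on the input at this output position is [15 5 14]. Elementwise product with the kernel and sum: 5·1.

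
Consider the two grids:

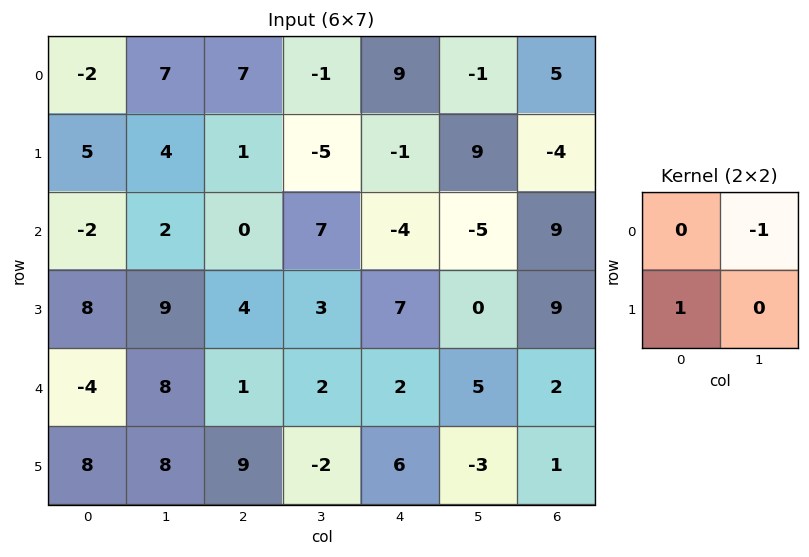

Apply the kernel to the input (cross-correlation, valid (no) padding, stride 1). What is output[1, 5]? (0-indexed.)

-1

The receptive field on the input at this output position is [9 -4 / -5 9]. Elementwise product with the kernel and sum: -4·-1 + -5·1.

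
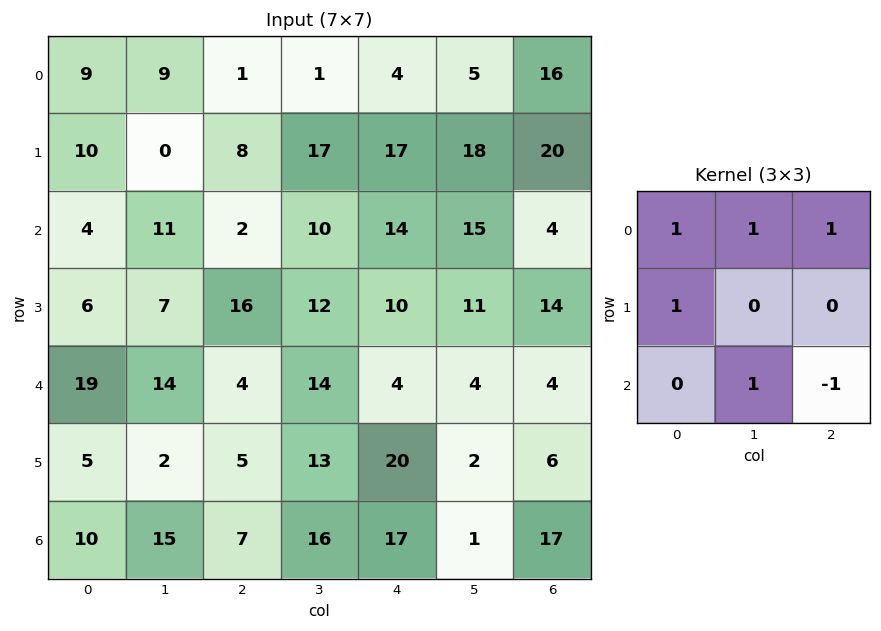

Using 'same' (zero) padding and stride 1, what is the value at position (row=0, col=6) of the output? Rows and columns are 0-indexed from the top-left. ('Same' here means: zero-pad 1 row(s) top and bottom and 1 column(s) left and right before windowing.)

25

The receptive field on the zero-padded input at this output position is [0 0 0 / 5 16 0 / 18 20 0]. Elementwise product with the kernel and sum: 0·1 + 0·1 + 0·1 + 5·1 + 20·1 + 0·-1.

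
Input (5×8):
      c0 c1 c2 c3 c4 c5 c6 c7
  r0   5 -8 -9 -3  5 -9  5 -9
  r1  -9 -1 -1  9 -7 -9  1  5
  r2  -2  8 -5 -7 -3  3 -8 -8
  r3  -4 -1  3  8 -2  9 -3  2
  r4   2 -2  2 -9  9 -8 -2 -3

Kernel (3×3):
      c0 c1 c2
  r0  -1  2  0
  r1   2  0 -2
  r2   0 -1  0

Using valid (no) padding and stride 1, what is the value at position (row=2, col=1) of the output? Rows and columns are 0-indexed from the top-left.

The receptive field on the input at this output position is [8 -5 -7 / -1 3 8 / -2 2 -9]. Elementwise product with the kernel and sum: 8·-1 + -5·2 + -1·2 + 8·-2 + 2·-1.

-38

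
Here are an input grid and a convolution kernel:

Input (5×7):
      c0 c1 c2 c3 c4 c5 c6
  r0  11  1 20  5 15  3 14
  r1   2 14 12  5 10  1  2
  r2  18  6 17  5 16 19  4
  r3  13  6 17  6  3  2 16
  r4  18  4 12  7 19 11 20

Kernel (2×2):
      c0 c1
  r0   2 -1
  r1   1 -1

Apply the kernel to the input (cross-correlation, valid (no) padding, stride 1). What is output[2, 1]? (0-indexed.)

-16

The receptive field on the input at this output position is [6 17 / 6 17]. Elementwise product with the kernel and sum: 6·2 + 17·-1 + 6·1 + 17·-1.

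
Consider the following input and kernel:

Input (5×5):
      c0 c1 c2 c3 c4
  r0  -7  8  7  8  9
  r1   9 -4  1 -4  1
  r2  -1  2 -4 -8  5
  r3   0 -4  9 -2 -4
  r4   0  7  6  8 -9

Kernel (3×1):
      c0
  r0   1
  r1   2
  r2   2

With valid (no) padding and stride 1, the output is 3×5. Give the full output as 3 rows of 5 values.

Output[0,0]: The receptive field on the input at this output position is [-7 / 9 / -1]. Elementwise product with the kernel and sum: -7·1 + 9·2 + -1·2.
Output[0,1]: The receptive field on the input at this output position is [8 / -4 / 2]. Elementwise product with the kernel and sum: 8·1 + -4·2 + 2·2.

9 4 1 -16 21
7 -8 11 -24 3
-1 8 26 4 -21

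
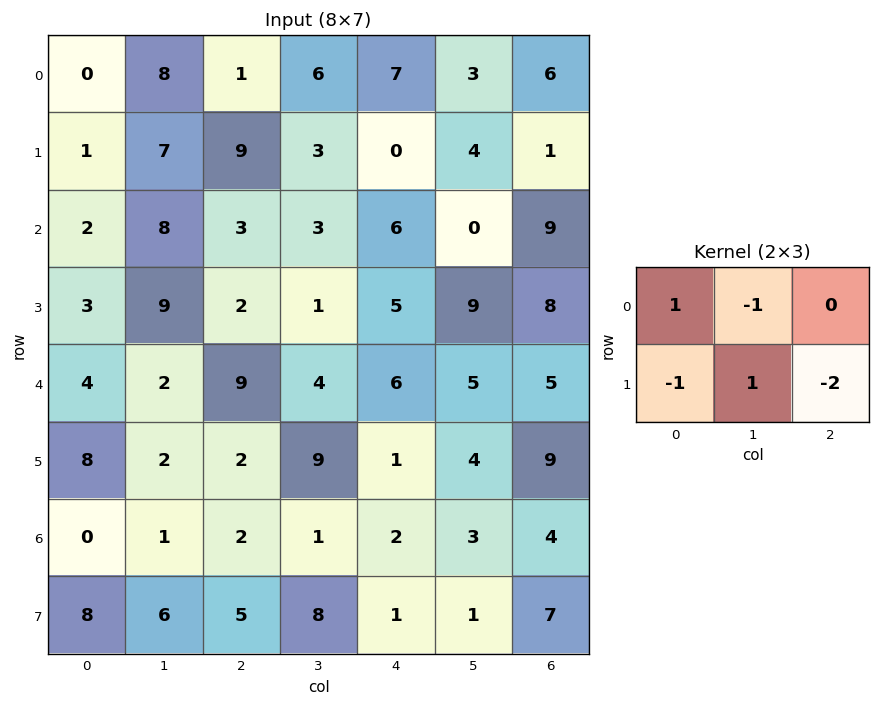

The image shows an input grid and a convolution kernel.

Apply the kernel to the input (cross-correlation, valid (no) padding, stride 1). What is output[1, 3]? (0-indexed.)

6

The receptive field on the input at this output position is [3 0 4 / 3 6 0]. Elementwise product with the kernel and sum: 3·1 + 0·-1 + 3·-1 + 6·1 + 0·-2.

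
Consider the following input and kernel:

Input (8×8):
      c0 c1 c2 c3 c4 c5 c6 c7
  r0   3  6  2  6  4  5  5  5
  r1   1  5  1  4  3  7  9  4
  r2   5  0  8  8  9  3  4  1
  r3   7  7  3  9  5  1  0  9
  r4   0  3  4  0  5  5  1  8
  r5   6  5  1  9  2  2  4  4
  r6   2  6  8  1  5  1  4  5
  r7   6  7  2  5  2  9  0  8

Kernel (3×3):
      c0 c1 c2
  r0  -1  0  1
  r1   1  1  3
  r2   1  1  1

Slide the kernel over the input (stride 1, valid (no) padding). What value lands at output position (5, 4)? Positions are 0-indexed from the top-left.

The receptive field on the input at this output position is [2 2 4 / 5 1 4 / 2 9 0]. Elementwise product with the kernel and sum: 2·-1 + 4·1 + 5·1 + 1·1 + 4·3 + 2·1 + 9·1 + 0·1.

31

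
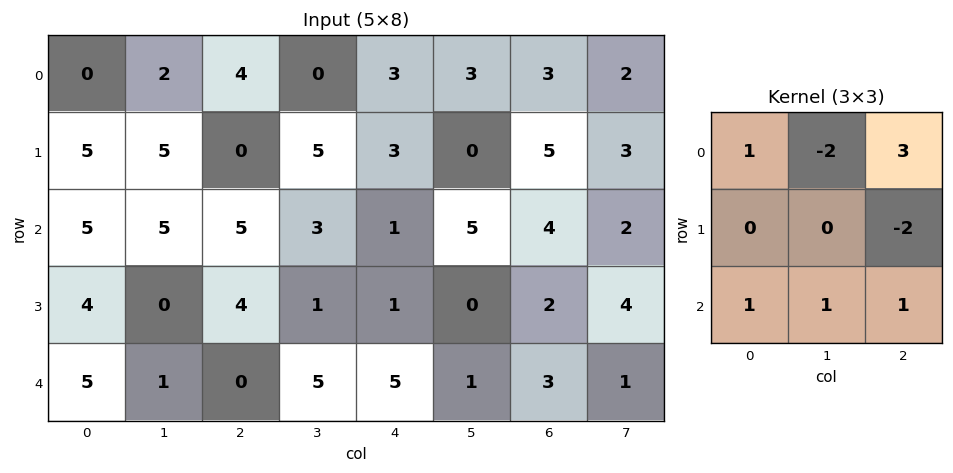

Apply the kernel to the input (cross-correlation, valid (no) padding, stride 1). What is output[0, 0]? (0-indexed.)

The receptive field on the input at this output position is [0 2 4 / 5 5 0 / 5 5 5]. Elementwise product with the kernel and sum: 0·1 + 2·-2 + 4·3 + 0·-2 + 5·1 + 5·1 + 5·1.

23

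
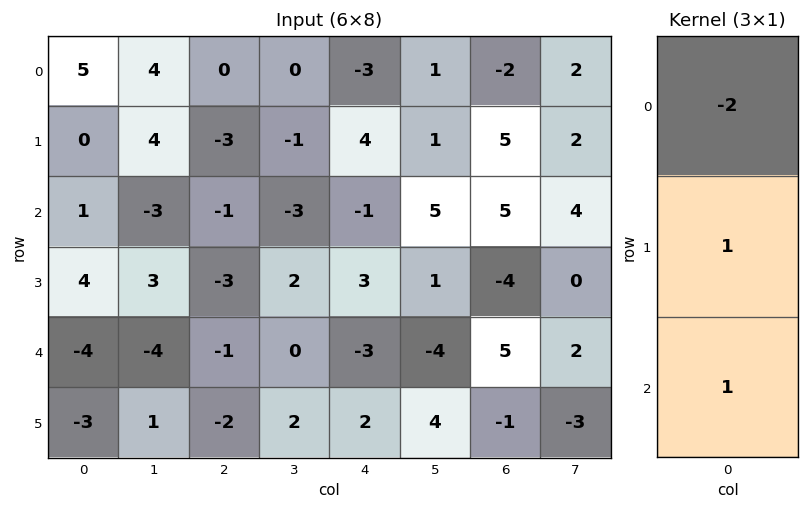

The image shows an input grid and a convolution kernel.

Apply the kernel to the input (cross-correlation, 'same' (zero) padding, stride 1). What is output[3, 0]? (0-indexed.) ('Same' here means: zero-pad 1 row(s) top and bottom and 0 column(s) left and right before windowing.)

The receptive field on the zero-padded input at this output position is [1 / 4 / -4]. Elementwise product with the kernel and sum: 1·-2 + 4·1 + -4·1.

-2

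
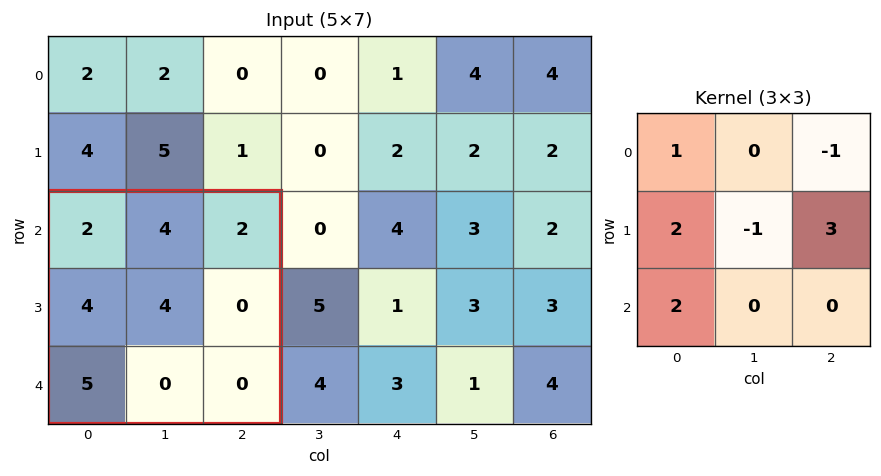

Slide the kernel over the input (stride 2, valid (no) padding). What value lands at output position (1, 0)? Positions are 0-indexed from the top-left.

14

The receptive field on the input at this output position is [2 4 2 / 4 4 0 / 5 0 0]. Elementwise product with the kernel and sum: 2·1 + 2·-1 + 4·2 + 4·-1 + 0·3 + 5·2.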